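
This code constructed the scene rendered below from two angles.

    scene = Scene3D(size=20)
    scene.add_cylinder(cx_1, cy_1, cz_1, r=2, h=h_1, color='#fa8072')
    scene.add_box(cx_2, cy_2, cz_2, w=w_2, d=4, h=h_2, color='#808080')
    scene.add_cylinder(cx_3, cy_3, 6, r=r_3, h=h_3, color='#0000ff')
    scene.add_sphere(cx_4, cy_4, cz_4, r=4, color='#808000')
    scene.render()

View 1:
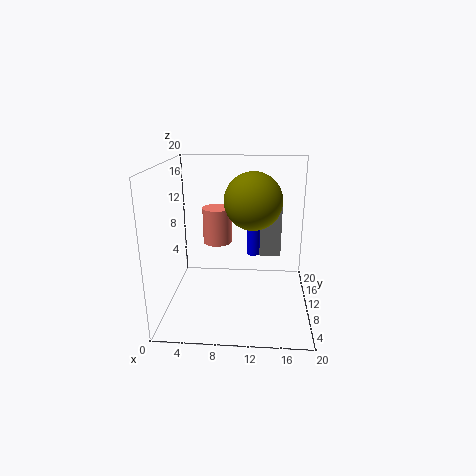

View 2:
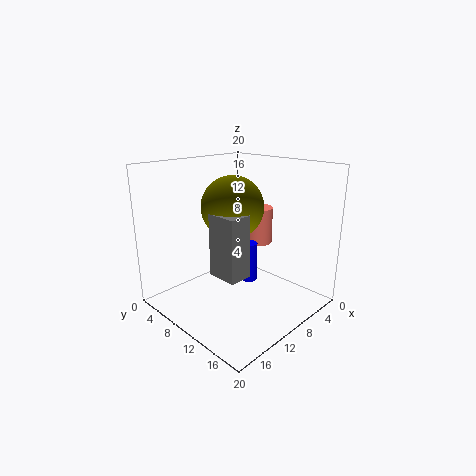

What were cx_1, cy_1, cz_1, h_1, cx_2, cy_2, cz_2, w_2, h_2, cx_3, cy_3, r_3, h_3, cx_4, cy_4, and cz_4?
cx_1 = 7; cy_1 = 11; cz_1 = 9; h_1 = 5; cx_2 = 13; cy_2 = 11; cz_2 = 7; w_2 = 3; h_2 = 8; cx_3 = 12; cy_3 = 14; r_3 = 1; h_3 = 5; cx_4 = 12; cy_4 = 11; cz_4 = 15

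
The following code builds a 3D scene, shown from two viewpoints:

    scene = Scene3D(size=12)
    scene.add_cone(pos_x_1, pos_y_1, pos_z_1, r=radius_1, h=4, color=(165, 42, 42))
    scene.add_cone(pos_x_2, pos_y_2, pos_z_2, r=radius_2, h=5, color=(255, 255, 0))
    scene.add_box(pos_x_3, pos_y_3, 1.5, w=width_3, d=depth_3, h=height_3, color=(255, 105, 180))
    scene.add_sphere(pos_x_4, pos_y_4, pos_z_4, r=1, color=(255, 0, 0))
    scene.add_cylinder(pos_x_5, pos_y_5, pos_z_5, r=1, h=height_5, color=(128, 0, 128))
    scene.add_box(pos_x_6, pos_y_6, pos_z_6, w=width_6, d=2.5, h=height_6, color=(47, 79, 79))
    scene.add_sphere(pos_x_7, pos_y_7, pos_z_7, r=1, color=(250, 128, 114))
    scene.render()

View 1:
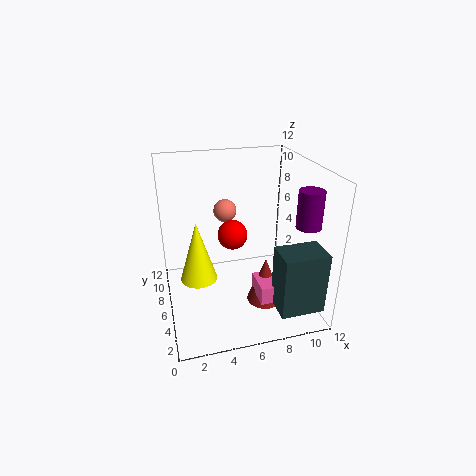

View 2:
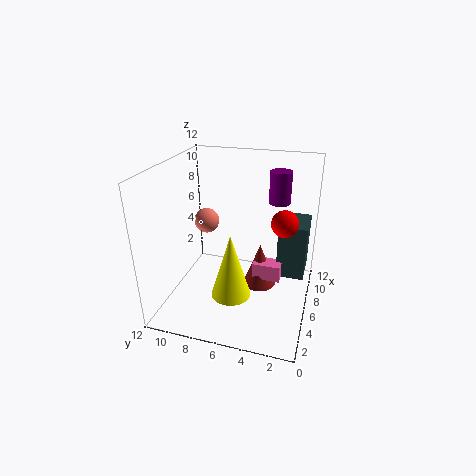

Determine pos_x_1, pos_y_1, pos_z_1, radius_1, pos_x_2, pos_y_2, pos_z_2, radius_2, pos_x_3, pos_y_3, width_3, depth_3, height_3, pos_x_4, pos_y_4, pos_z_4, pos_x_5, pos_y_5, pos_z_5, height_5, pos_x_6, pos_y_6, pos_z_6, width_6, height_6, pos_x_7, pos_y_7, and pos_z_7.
pos_x_1 = 8
pos_y_1 = 4.5
pos_z_1 = 0.5
radius_1 = 1.5
pos_x_2 = 2.5
pos_y_2 = 5.5
pos_z_2 = 3
radius_2 = 1.5
pos_x_3 = 7
pos_y_3 = 2.5
width_3 = 1.5
depth_3 = 2.5
height_3 = 1.5
pos_x_4 = 4.5
pos_y_4 = 2
pos_z_4 = 8.5
pos_x_5 = 11
pos_y_5 = 3.5
pos_z_5 = 7.5
height_5 = 3
pos_x_6 = 8
pos_y_6 = 0.5
pos_z_6 = 1.5
width_6 = 3.5
height_6 = 5
pos_x_7 = 5.5
pos_y_7 = 8.5
pos_z_7 = 7.5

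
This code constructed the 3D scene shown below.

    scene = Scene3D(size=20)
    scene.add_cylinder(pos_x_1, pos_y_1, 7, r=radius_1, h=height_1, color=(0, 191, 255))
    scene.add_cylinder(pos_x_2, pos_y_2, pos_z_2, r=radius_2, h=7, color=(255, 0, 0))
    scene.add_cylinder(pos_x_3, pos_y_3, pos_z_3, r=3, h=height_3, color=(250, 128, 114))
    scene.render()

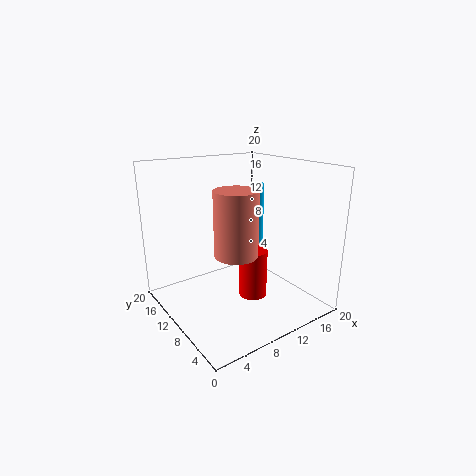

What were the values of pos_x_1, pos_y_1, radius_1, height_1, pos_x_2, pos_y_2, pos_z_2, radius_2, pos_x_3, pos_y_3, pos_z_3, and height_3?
pos_x_1 = 14, pos_y_1 = 11, radius_1 = 1, height_1 = 10, pos_x_2 = 12, pos_y_2 = 9, pos_z_2 = 1, radius_2 = 2, pos_x_3 = 9, pos_y_3 = 9, pos_z_3 = 8, height_3 = 9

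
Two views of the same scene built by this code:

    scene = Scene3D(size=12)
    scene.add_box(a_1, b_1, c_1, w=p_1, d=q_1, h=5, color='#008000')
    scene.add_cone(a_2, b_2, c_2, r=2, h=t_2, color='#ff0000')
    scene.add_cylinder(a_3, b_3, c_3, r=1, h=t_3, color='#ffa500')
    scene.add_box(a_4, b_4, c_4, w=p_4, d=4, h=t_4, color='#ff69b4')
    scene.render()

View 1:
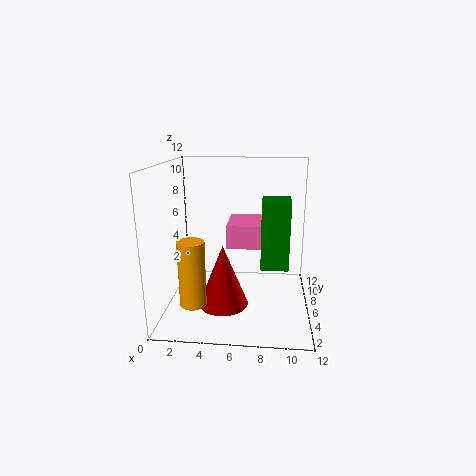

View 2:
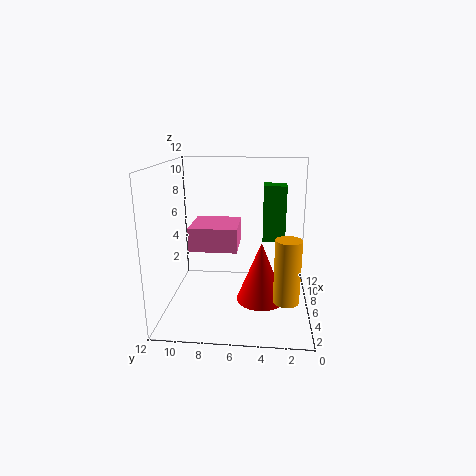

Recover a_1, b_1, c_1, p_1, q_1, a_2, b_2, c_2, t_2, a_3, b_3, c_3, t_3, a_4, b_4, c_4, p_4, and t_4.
a_1 = 8; b_1 = 2; c_1 = 5; p_1 = 2; q_1 = 2; a_2 = 5; b_2 = 4; c_2 = 1; t_2 = 5; a_3 = 3; b_3 = 2; c_3 = 2; t_3 = 5; a_4 = 5; b_4 = 6; c_4 = 5; p_4 = 4; t_4 = 2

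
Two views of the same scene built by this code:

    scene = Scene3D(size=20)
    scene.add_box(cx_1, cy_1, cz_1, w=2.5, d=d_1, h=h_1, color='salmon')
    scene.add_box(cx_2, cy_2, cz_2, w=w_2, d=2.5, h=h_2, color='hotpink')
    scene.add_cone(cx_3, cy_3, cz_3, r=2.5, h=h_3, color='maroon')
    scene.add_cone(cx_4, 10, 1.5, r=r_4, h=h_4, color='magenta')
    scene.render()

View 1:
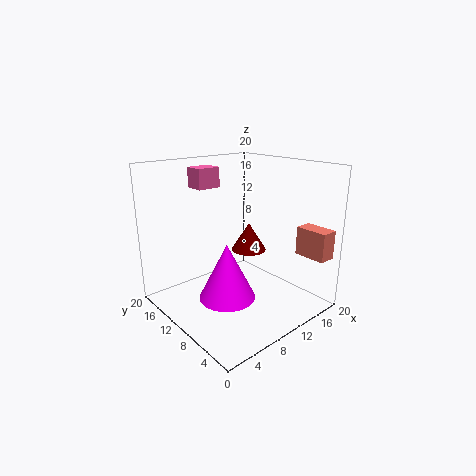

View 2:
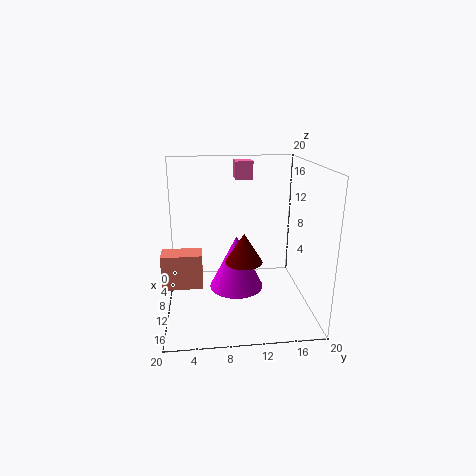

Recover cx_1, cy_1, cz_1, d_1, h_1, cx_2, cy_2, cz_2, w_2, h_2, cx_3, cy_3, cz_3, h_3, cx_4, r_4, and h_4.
cx_1 = 16.5
cy_1 = 0.5
cz_1 = 7.5
d_1 = 4.5
h_1 = 4
cx_2 = 4
cy_2 = 10
cz_2 = 17.5
w_2 = 3
h_2 = 2.5
cx_3 = 12.5
cy_3 = 10.5
cz_3 = 7.5
h_3 = 4
cx_4 = 8
r_4 = 4
h_4 = 8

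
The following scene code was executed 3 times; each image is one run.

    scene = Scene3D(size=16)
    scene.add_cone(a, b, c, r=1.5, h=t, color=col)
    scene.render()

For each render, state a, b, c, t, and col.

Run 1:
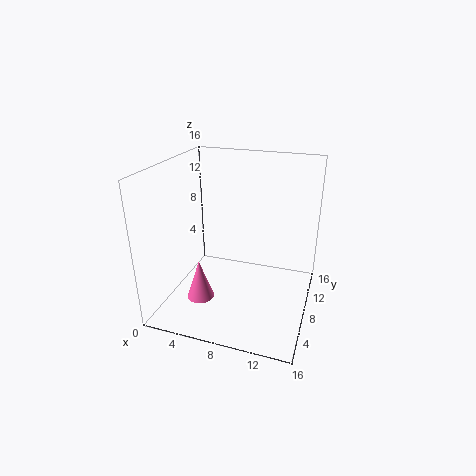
a = 4.5
b = 5
c = 1.5
t = 4.5
col = 'hotpink'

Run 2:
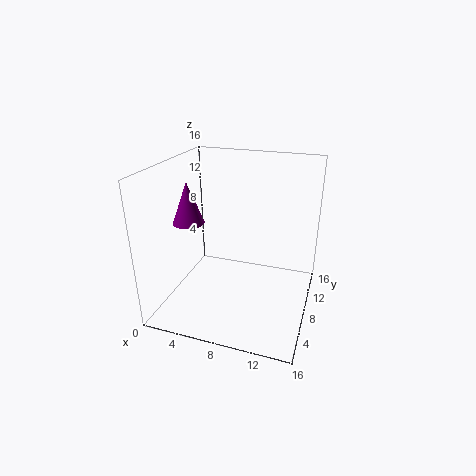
a = 4.75
b = 3
c = 11.5
t = 4
col = 'purple'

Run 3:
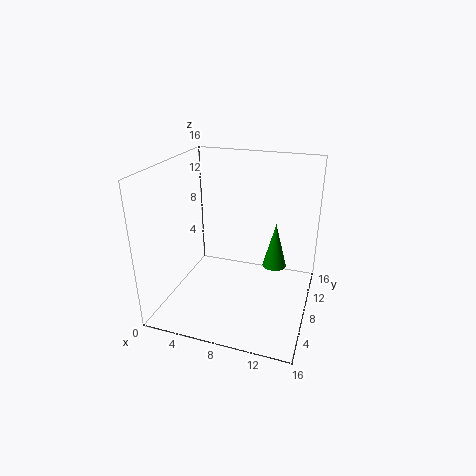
a = 11.25
b = 13
c = 2.25
t = 5.75
col = 'green'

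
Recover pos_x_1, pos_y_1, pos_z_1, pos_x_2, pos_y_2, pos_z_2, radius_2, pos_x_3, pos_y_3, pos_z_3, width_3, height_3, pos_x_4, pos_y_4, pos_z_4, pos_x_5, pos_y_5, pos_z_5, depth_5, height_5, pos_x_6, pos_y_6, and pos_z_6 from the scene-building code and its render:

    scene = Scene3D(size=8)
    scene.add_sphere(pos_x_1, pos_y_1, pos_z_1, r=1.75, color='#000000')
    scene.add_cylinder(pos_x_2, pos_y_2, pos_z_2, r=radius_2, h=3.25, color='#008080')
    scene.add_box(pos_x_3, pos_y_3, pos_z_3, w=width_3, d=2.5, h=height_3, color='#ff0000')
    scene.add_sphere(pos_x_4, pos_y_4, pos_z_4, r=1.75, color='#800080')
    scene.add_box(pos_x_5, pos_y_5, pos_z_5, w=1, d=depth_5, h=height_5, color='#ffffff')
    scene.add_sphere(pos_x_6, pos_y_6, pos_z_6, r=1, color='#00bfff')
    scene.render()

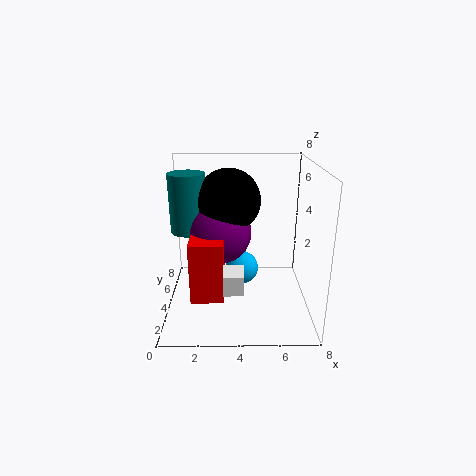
pos_x_1 = 3.5, pos_y_1 = 4.5, pos_z_1 = 6, pos_x_2 = 1.25, pos_y_2 = 4.5, pos_z_2 = 4.25, radius_2 = 1, pos_x_3 = 1.5, pos_y_3 = 1.75, pos_z_3 = 1.25, width_3 = 1.75, height_3 = 3.25, pos_x_4 = 3, pos_y_4 = 4.25, pos_z_4 = 4.25, pos_x_5 = 3.25, pos_y_5 = 0.5, pos_z_5 = 2.5, depth_5 = 1.25, height_5 = 1, pos_x_6 = 4.25, pos_y_6 = 5.25, pos_z_6 = 1.5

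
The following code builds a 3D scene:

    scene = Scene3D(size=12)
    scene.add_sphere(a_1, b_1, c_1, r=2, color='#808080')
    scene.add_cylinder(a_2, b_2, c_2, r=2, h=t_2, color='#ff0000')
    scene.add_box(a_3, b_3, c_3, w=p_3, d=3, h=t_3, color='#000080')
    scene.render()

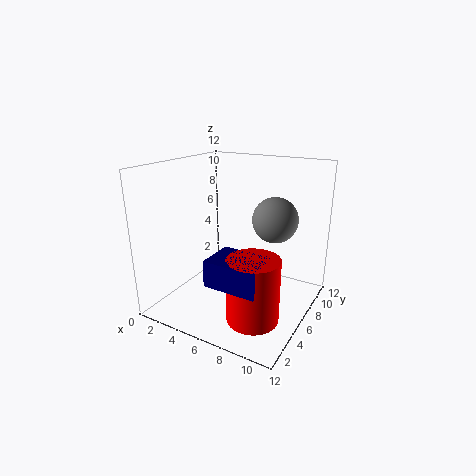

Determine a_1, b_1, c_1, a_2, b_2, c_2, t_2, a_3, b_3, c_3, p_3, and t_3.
a_1 = 8; b_1 = 9; c_1 = 7; a_2 = 9; b_2 = 3; c_2 = 1; t_2 = 5; a_3 = 6; b_3 = 1; c_3 = 4; p_3 = 4; t_3 = 2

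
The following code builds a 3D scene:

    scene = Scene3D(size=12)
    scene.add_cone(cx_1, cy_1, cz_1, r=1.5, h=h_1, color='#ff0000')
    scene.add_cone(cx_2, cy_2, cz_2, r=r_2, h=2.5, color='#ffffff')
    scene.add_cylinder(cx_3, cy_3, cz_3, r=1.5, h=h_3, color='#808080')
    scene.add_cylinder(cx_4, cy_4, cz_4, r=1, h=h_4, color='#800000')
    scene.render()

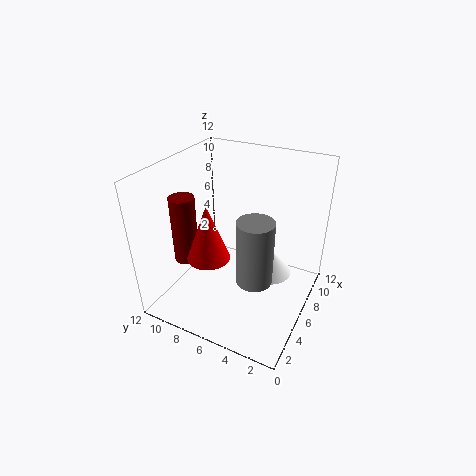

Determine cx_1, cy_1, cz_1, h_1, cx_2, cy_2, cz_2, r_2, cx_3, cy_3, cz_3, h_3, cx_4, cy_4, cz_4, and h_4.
cx_1 = 1.5; cy_1 = 6; cz_1 = 7; h_1 = 4; cx_2 = 8.5; cy_2 = 4; cz_2 = 1.5; r_2 = 2; cx_3 = 5; cy_3 = 4; cz_3 = 3; h_3 = 5.5; cx_4 = 3.5; cy_4 = 9.5; cz_4 = 4.5; h_4 = 5.5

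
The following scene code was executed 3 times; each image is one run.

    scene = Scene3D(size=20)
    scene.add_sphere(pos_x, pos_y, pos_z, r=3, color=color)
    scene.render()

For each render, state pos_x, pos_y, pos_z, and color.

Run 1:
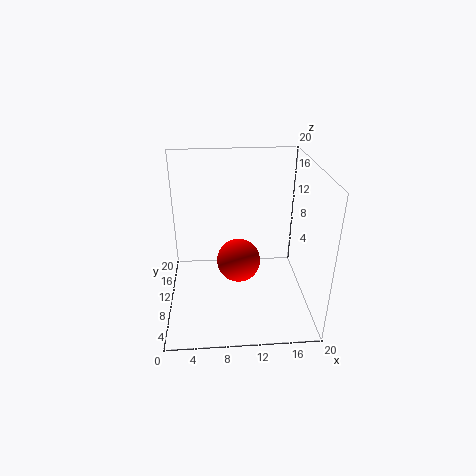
pos_x = 10
pos_y = 9
pos_z = 7
color = 'red'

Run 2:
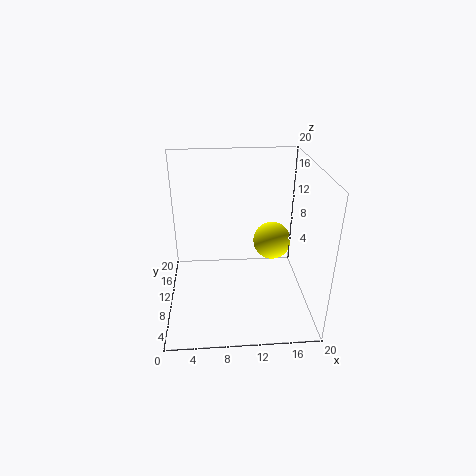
pos_x = 16
pos_y = 16
pos_z = 6
color = 'yellow'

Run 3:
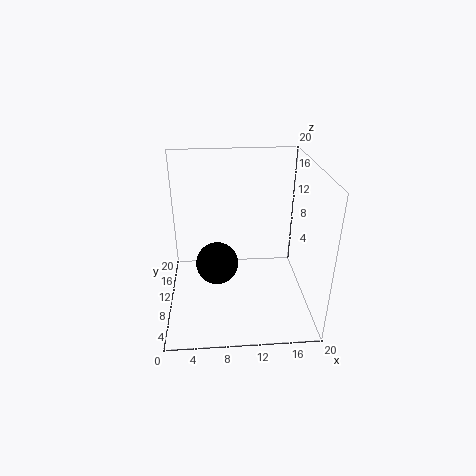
pos_x = 7
pos_y = 10
pos_z = 6
color = 'black'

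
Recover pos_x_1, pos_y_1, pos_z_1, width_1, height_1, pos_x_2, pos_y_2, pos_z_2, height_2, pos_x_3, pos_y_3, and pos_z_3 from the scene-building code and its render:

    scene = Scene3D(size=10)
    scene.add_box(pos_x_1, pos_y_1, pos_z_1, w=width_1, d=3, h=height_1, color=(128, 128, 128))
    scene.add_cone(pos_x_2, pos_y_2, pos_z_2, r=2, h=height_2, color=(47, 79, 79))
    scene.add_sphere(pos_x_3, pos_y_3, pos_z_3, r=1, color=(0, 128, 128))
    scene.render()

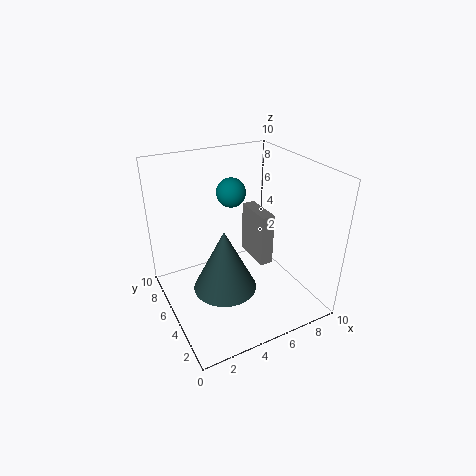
pos_x_1 = 7
pos_y_1 = 5
pos_z_1 = 2
width_1 = 1
height_1 = 4
pos_x_2 = 3
pos_y_2 = 3
pos_z_2 = 3
height_2 = 4
pos_x_3 = 5
pos_y_3 = 6
pos_z_3 = 8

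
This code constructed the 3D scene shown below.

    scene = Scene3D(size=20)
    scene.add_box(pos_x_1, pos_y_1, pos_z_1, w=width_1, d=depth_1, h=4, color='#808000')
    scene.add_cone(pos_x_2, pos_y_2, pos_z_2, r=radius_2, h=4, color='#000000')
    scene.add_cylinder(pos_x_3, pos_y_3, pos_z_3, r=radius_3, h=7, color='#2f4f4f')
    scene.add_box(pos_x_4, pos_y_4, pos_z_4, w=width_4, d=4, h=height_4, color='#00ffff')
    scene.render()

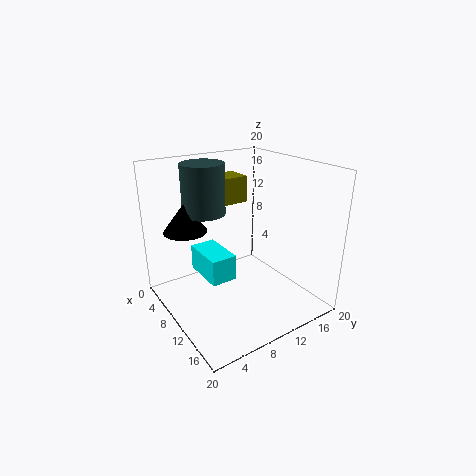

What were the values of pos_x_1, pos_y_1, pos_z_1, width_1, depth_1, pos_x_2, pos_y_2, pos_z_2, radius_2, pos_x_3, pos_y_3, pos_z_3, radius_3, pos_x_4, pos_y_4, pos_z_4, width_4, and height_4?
pos_x_1 = 1, pos_y_1 = 10, pos_z_1 = 13, width_1 = 4, depth_1 = 5, pos_x_2 = 6, pos_y_2 = 4, pos_z_2 = 11, radius_2 = 3, pos_x_3 = 6, pos_y_3 = 7, pos_z_3 = 13, radius_3 = 3, pos_x_4 = 1, pos_y_4 = 7, pos_z_4 = 2, width_4 = 7, height_4 = 4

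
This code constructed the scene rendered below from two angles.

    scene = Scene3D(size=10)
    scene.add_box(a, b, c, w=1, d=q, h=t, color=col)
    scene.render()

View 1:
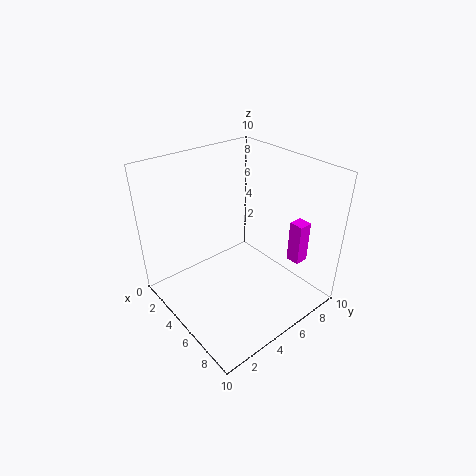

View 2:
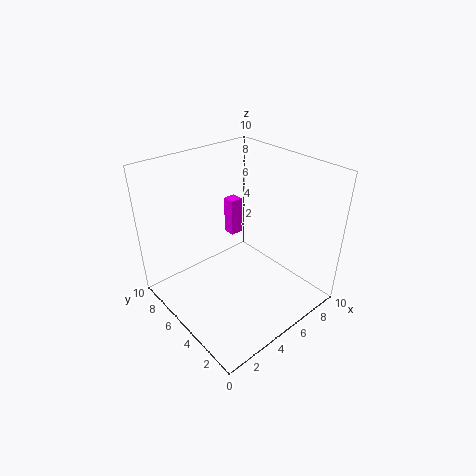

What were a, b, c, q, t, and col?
a = 7
b = 8
c = 3
q = 1
t = 3
col = 'magenta'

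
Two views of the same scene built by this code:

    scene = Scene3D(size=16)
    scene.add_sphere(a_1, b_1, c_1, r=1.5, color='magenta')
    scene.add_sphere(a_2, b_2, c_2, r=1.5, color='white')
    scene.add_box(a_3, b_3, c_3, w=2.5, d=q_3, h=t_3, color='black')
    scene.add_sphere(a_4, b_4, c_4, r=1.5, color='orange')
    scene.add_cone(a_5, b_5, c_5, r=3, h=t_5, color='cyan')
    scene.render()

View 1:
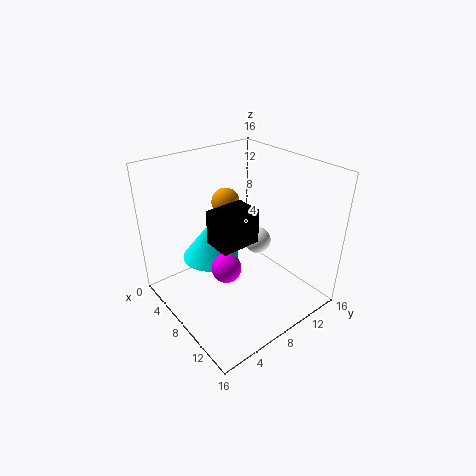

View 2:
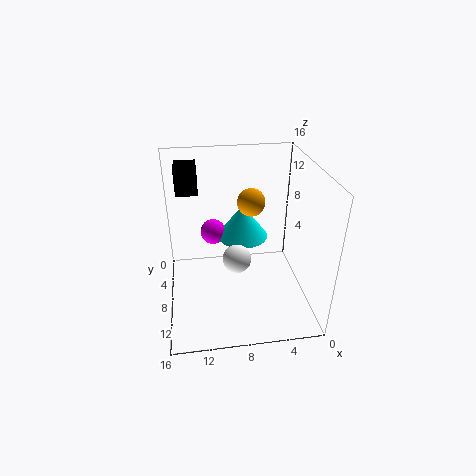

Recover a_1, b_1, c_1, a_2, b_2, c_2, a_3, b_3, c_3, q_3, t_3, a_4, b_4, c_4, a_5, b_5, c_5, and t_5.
a_1 = 10.5, b_1 = 4.5, c_1 = 7, a_2 = 8.5, b_2 = 10.5, c_2 = 7, a_3 = 12, b_3 = 1.5, c_3 = 12, q_3 = 3.5, t_3 = 3, a_4 = 6.5, b_4 = 7.5, c_4 = 12, a_5 = 7, b_5 = 5, c_5 = 6.5, t_5 = 4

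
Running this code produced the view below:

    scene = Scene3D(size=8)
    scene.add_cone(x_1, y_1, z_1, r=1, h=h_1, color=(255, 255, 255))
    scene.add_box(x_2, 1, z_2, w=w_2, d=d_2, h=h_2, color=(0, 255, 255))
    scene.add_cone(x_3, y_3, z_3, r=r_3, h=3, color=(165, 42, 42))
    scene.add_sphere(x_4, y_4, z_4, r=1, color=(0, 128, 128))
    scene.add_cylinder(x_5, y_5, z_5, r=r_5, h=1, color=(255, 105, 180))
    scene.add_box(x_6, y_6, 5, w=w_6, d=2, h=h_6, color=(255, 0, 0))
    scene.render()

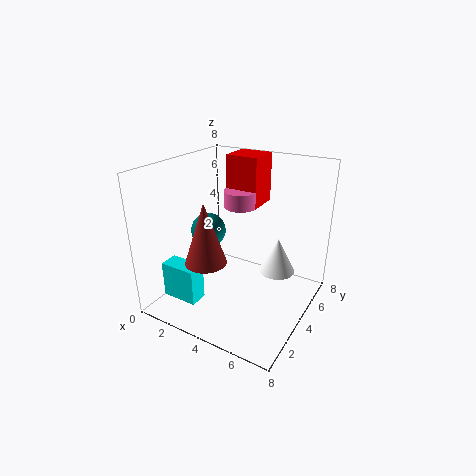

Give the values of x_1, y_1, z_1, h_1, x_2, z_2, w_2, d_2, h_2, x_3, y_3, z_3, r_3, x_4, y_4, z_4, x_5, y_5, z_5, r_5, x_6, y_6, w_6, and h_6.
x_1 = 6
y_1 = 5
z_1 = 2
h_1 = 2
x_2 = 1
z_2 = 1
w_2 = 2
d_2 = 1
h_2 = 2
x_3 = 4
y_3 = 1
z_3 = 4
r_3 = 1
x_4 = 2
y_4 = 4
z_4 = 4
x_5 = 3
y_5 = 6
z_5 = 5
r_5 = 1
x_6 = 2
y_6 = 6
w_6 = 2
h_6 = 3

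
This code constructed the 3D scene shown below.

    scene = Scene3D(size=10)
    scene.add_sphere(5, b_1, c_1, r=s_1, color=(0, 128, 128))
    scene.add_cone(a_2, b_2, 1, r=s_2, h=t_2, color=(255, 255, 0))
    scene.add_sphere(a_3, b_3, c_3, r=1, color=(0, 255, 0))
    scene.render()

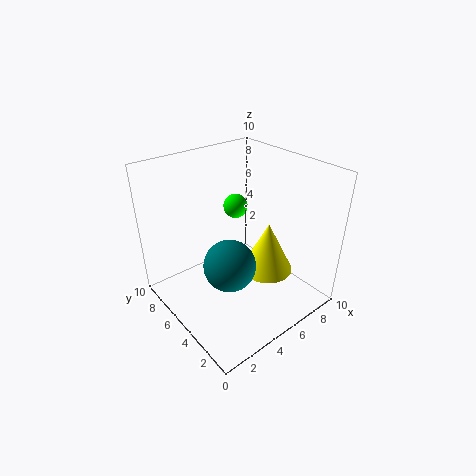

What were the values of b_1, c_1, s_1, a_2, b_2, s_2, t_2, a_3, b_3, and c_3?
b_1 = 6; c_1 = 2; s_1 = 2; a_2 = 8; b_2 = 5; s_2 = 2; t_2 = 4; a_3 = 8; b_3 = 9; c_3 = 5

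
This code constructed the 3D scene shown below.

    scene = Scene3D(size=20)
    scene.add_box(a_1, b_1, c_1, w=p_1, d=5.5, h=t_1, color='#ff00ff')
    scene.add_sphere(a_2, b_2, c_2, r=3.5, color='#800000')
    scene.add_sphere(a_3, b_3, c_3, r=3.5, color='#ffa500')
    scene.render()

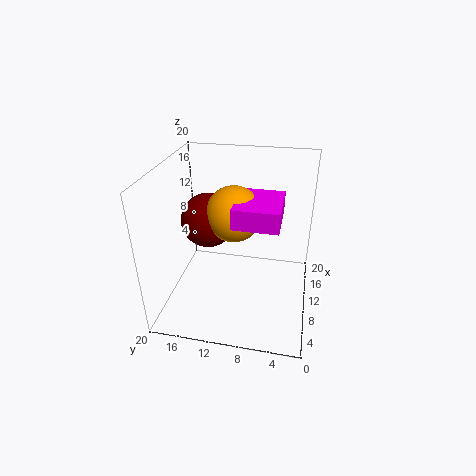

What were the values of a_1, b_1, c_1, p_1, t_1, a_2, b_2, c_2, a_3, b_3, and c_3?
a_1 = 3.5; b_1 = 4; c_1 = 15; p_1 = 6.5; t_1 = 2.5; a_2 = 8; b_2 = 13.5; c_2 = 13.5; a_3 = 7.5; b_3 = 10; c_3 = 15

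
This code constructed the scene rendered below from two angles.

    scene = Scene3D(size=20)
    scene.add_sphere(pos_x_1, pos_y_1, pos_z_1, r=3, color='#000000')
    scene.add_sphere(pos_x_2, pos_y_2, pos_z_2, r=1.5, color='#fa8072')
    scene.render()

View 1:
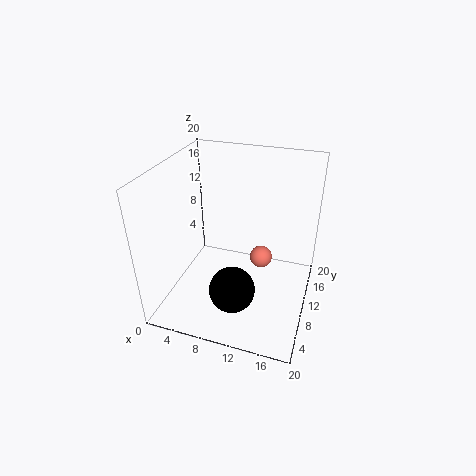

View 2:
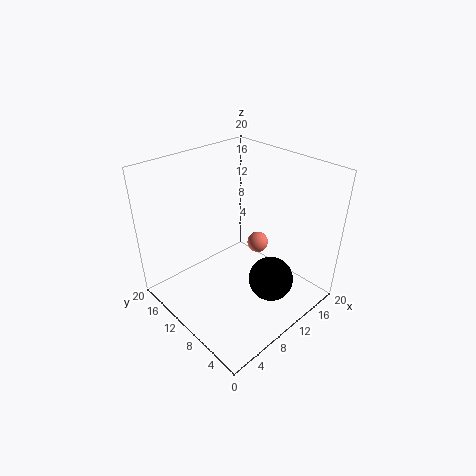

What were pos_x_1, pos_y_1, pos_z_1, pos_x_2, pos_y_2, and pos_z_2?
pos_x_1 = 11
pos_y_1 = 4.5
pos_z_1 = 5.5
pos_x_2 = 13.5
pos_y_2 = 9.5
pos_z_2 = 8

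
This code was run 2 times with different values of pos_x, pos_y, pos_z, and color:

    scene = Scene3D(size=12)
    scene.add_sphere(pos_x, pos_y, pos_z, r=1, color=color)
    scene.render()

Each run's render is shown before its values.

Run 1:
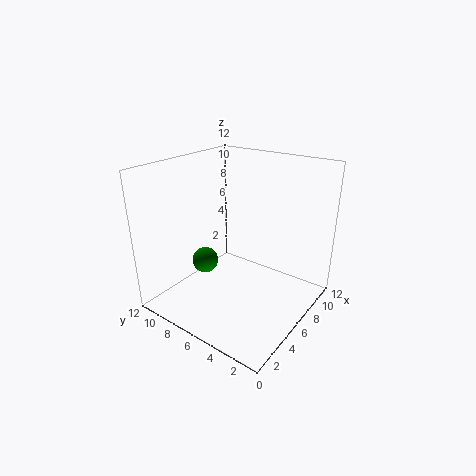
pos_x = 3, pos_y = 7, pos_z = 5, color = 'green'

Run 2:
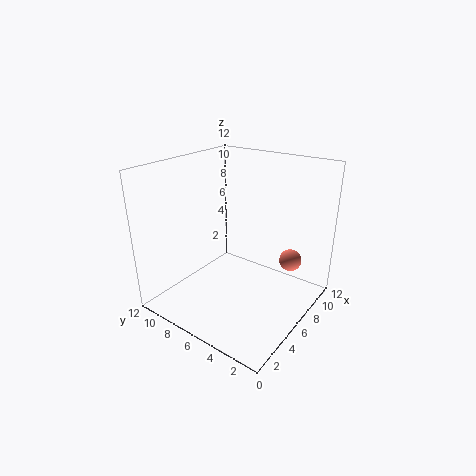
pos_x = 10, pos_y = 3, pos_z = 3, color = 'salmon'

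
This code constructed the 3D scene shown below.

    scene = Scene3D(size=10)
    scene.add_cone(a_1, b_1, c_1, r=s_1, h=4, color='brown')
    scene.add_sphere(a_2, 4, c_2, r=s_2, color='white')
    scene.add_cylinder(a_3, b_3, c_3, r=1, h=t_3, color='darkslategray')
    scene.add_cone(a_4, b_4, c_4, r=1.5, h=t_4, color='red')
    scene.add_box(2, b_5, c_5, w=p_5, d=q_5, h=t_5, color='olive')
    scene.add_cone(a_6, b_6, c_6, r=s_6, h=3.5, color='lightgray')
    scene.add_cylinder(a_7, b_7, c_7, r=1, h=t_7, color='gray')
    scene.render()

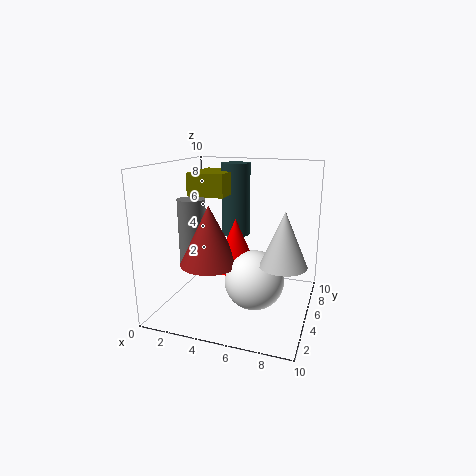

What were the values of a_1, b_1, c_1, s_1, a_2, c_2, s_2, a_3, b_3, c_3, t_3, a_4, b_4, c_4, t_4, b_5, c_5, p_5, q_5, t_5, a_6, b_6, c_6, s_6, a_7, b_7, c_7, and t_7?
a_1 = 3.5; b_1 = 3.5; c_1 = 3.5; s_1 = 2; a_2 = 6.5; c_2 = 2.5; s_2 = 2; a_3 = 4.5; b_3 = 6; c_3 = 5; t_3 = 5; a_4 = 5; b_4 = 4.5; c_4 = 3; t_4 = 3.5; b_5 = 3.5; c_5 = 8; p_5 = 2.5; q_5 = 3.5; t_5 = 1.5; a_6 = 8.5; b_6 = 3.5; c_6 = 4; s_6 = 1.5; a_7 = 1.5; b_7 = 5; c_7 = 2.5; t_7 = 5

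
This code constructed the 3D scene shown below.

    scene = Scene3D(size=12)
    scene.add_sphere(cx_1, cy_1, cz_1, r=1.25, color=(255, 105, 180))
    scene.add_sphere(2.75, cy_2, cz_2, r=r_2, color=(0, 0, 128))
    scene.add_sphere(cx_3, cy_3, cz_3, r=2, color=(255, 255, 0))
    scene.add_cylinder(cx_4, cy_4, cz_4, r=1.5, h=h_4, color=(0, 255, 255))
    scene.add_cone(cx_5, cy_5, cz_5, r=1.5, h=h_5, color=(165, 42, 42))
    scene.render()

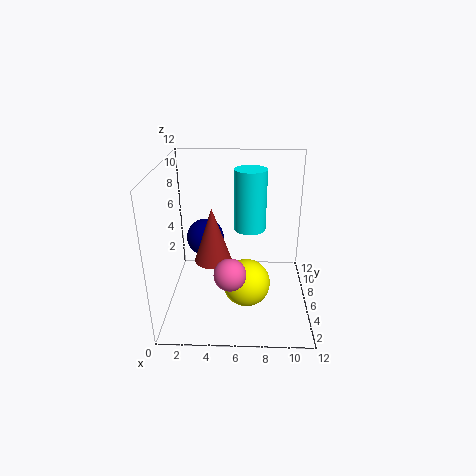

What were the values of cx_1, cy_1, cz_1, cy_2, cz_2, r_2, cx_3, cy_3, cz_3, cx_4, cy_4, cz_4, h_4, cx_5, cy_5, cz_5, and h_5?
cx_1 = 5.5; cy_1 = 2.75; cz_1 = 4.5; cy_2 = 9.5; cz_2 = 4.25; r_2 = 1.75; cx_3 = 6.75; cy_3 = 5; cz_3 = 2.25; cx_4 = 7; cy_4 = 10; cz_4 = 5; h_4 = 5.75; cx_5 = 4; cy_5 = 5; cz_5 = 4.5; h_5 = 4.5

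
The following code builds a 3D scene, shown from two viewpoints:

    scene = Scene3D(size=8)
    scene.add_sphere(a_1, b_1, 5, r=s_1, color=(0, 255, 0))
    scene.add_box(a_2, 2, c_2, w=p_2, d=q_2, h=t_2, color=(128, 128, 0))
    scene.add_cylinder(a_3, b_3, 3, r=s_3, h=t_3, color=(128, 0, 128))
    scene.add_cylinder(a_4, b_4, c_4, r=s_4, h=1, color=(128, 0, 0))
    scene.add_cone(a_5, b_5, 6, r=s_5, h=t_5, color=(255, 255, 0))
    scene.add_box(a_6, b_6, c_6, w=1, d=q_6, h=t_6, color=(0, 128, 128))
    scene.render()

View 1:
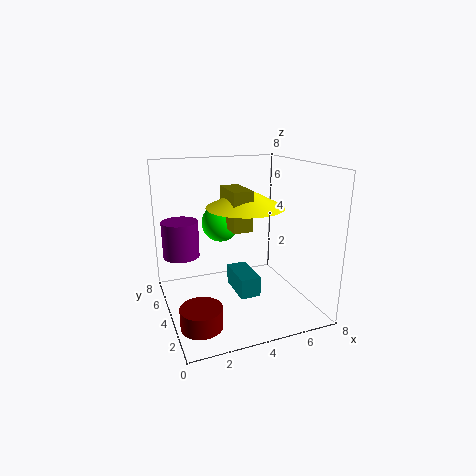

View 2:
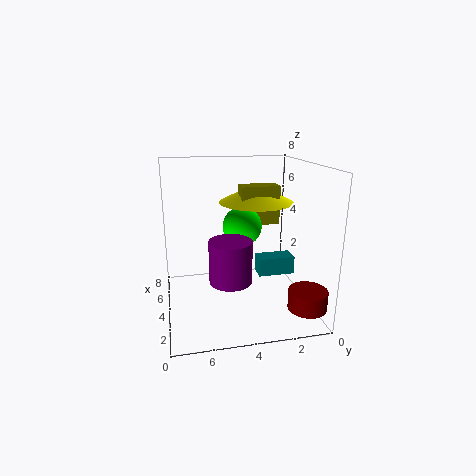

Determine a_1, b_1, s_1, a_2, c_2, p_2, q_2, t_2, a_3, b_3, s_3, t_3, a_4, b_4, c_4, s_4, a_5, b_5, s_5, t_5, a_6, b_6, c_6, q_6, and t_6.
a_1 = 3
b_1 = 4
s_1 = 1
a_2 = 3
c_2 = 5
p_2 = 1
q_2 = 2
t_2 = 2
a_3 = 1
b_3 = 5
s_3 = 1
t_3 = 2
a_4 = 1
b_4 = 1
c_4 = 1
s_4 = 1
a_5 = 4
b_5 = 3
s_5 = 2
t_5 = 1
a_6 = 3
b_6 = 1
c_6 = 2
q_6 = 2
t_6 = 1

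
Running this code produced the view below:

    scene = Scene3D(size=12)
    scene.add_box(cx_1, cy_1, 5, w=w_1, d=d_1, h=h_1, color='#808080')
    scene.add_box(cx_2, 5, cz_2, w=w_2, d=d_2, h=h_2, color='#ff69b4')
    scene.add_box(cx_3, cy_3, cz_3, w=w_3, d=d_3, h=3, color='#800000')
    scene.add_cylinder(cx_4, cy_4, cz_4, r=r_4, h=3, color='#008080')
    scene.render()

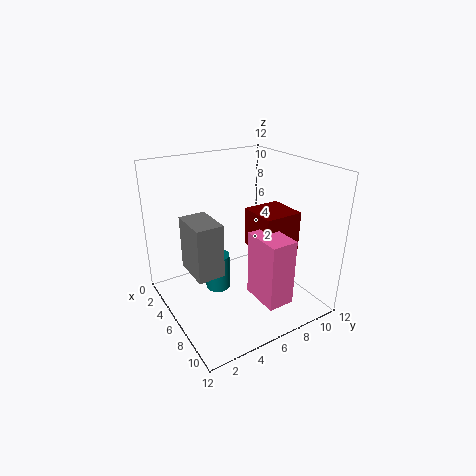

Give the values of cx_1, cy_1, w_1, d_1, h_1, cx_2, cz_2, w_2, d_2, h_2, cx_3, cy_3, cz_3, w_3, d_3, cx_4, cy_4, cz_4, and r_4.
cx_1 = 6, cy_1 = 1, w_1 = 3, d_1 = 2, h_1 = 4, cx_2 = 9, cz_2 = 3, w_2 = 3, d_2 = 2, h_2 = 5, cx_3 = 7, cy_3 = 6, cz_3 = 6, w_3 = 3, d_3 = 3, cx_4 = 6, cy_4 = 4, cz_4 = 2, r_4 = 1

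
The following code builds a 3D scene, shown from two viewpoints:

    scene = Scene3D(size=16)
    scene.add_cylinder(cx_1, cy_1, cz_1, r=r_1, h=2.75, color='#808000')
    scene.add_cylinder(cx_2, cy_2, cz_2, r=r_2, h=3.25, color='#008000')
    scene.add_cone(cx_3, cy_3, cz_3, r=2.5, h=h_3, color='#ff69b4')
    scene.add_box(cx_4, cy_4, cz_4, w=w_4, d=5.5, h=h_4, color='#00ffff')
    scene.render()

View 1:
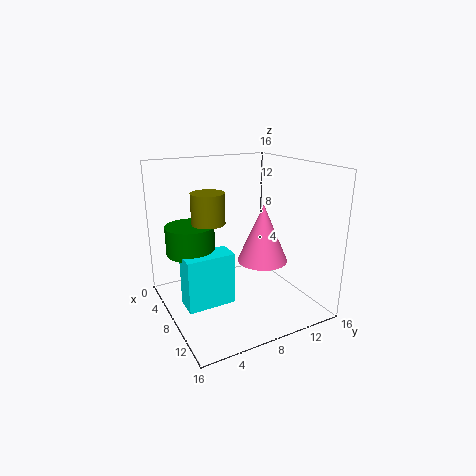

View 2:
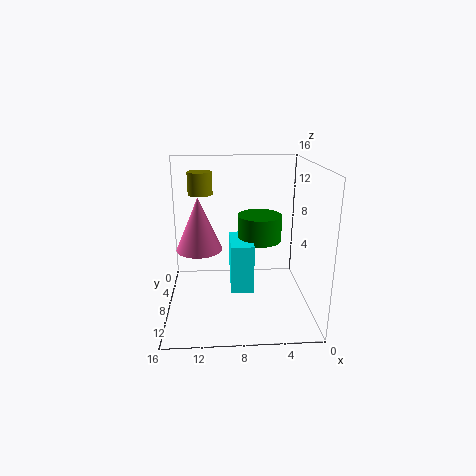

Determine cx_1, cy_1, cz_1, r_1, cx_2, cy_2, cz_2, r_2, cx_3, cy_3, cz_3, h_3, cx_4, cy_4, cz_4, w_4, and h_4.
cx_1 = 12.25; cy_1 = 2.75; cz_1 = 11.75; r_1 = 1.5; cx_2 = 5; cy_2 = 3.5; cz_2 = 6; r_2 = 2.75; cx_3 = 12.25; cy_3 = 8.5; cz_3 = 7; h_3 = 5.75; cx_4 = 6; cy_4 = 1.75; cz_4 = 0.5; w_4 = 2.75; h_4 = 6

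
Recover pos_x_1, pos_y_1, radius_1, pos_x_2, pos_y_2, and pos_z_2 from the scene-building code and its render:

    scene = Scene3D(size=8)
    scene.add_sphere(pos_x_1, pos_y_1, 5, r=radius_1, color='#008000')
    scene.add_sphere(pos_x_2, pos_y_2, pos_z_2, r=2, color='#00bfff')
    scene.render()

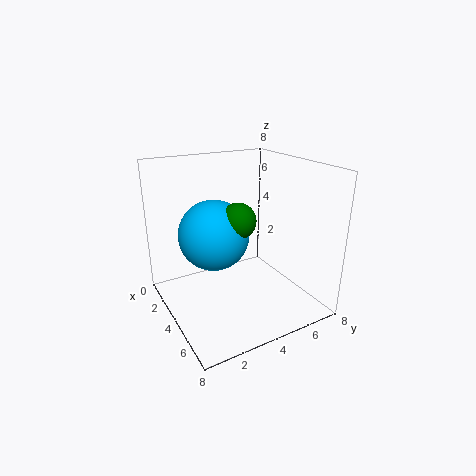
pos_x_1 = 4
pos_y_1 = 4
radius_1 = 1
pos_x_2 = 3
pos_y_2 = 3
pos_z_2 = 4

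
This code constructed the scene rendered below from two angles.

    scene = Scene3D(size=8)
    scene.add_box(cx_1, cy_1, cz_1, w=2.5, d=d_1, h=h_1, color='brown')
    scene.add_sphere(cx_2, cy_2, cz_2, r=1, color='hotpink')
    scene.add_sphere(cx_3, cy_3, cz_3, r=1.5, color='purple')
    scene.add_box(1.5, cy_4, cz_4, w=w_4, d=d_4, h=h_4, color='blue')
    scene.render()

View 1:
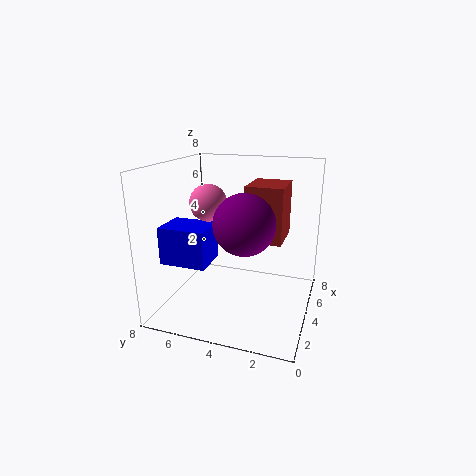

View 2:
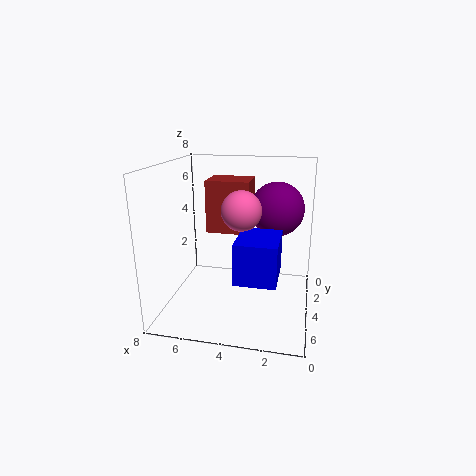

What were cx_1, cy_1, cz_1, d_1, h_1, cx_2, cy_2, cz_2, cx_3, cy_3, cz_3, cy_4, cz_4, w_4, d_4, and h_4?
cx_1 = 3.5, cy_1 = 1.5, cz_1 = 4, d_1 = 2, h_1 = 3, cx_2 = 3.5, cy_2 = 5.5, cz_2 = 6, cx_3 = 2, cy_3 = 3, cz_3 = 5.5, cy_4 = 5, cz_4 = 3, w_4 = 2, d_4 = 2.5, h_4 = 2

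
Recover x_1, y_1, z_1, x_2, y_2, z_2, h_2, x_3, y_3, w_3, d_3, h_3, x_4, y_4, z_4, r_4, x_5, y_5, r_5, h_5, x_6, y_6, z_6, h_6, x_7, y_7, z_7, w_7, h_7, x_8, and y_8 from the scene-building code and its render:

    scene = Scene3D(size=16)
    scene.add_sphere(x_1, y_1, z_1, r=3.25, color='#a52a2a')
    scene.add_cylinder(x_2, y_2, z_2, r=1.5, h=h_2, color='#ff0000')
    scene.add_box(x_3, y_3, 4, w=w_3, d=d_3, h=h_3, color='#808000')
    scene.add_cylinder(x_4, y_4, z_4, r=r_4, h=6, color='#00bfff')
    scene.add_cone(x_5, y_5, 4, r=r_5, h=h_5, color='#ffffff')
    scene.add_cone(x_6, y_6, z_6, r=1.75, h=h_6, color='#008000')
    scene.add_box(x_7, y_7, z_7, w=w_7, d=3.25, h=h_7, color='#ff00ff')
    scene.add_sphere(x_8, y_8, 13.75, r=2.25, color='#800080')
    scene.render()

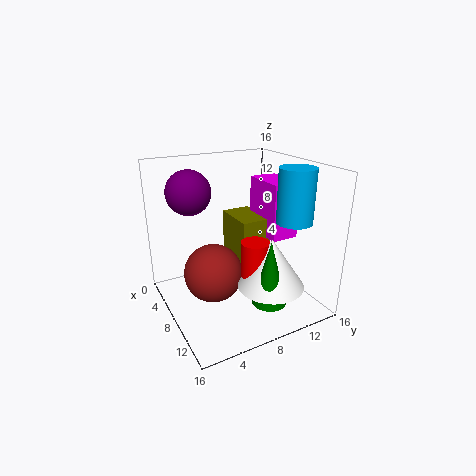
x_1 = 7.75, y_1 = 5, z_1 = 4.25, x_2 = 11.25, y_2 = 8.25, z_2 = 5, h_2 = 3.75, x_3 = 2.75, y_3 = 8.75, w_3 = 5.25, d_3 = 3.5, h_3 = 5.5, x_4 = 10.75, y_4 = 13.5, z_4 = 9.75, r_4 = 2, x_5 = 12.5, y_5 = 9.5, r_5 = 3.5, h_5 = 5.25, x_6 = 13.75, y_6 = 8.5, z_6 = 3, h_6 = 6.75, x_7 = 4.25, y_7 = 11.75, z_7 = 7.25, w_7 = 5.25, h_7 = 6.5, x_8 = 7.5, y_8 = 2.75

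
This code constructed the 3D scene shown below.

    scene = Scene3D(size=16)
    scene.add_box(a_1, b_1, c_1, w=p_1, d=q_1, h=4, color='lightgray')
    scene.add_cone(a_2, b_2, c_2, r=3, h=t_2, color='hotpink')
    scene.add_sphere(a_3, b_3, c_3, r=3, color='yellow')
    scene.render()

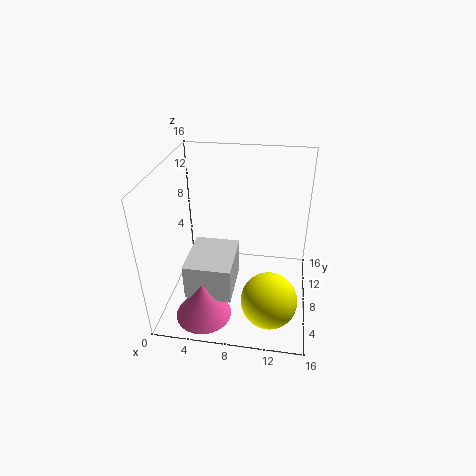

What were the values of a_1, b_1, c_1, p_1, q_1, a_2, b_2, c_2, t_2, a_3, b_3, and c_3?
a_1 = 3
b_1 = 3
c_1 = 3
p_1 = 5
q_1 = 6
a_2 = 5
b_2 = 3
c_2 = 1
t_2 = 4
a_3 = 12
b_3 = 4
c_3 = 3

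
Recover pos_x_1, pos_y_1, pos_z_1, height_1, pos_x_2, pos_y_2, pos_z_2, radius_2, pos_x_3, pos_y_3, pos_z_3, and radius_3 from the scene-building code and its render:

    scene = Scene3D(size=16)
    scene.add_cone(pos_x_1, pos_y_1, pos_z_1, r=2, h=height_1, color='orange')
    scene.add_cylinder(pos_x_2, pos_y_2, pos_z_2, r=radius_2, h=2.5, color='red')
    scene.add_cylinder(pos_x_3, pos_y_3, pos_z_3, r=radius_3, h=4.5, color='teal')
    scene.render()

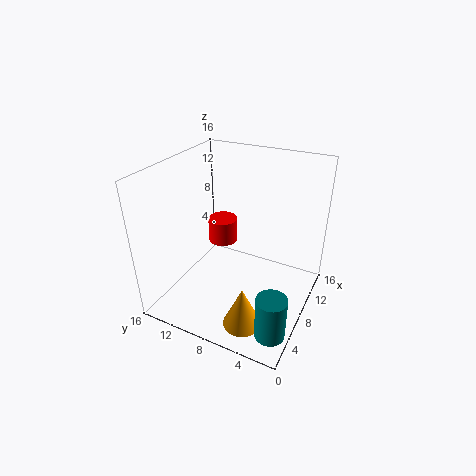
pos_x_1 = 3, pos_y_1 = 5, pos_z_1 = 1, height_1 = 4.5, pos_x_2 = 6.5, pos_y_2 = 9, pos_z_2 = 8.5, radius_2 = 1.5, pos_x_3 = 2, pos_y_3 = 1.5, pos_z_3 = 2, radius_3 = 1.5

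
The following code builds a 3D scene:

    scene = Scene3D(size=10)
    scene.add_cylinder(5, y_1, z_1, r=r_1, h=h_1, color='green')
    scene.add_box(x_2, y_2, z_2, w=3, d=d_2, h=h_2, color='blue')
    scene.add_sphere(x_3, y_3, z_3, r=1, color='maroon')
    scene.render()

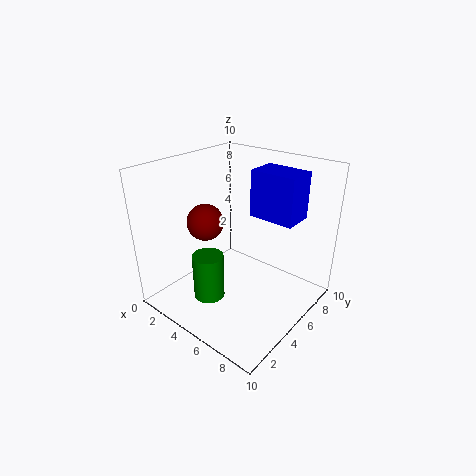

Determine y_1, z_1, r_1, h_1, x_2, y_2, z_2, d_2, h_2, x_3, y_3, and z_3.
y_1 = 2
z_1 = 2
r_1 = 1
h_1 = 3
x_2 = 6
y_2 = 5
z_2 = 7
d_2 = 2
h_2 = 3
x_3 = 6
y_3 = 1
z_3 = 8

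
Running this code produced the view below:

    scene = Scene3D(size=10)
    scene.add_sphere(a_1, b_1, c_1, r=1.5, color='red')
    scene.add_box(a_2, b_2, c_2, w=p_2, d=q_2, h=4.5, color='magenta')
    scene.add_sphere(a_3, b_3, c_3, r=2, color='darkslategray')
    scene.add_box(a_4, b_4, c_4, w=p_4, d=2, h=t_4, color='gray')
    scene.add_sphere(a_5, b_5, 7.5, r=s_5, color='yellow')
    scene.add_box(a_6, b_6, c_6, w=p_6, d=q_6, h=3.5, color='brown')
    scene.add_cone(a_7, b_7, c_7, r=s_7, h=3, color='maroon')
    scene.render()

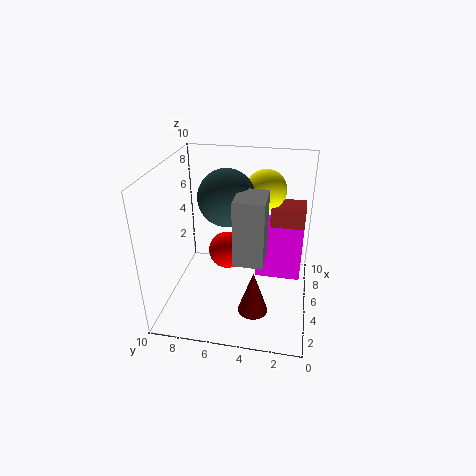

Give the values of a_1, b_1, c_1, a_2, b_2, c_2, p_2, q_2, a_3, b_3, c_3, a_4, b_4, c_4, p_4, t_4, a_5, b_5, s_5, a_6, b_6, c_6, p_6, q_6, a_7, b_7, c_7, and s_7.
a_1 = 8, b_1 = 6.5, c_1 = 2, a_2 = 7, b_2 = 0.5, c_2 = 0.5, p_2 = 2, q_2 = 3.5, a_3 = 6, b_3 = 6, c_3 = 7.5, a_4 = 3, b_4 = 3, c_4 = 4, p_4 = 2.5, t_4 = 4.5, a_5 = 8, b_5 = 3.5, s_5 = 1.5, a_6 = 7, b_6 = 0.5, c_6 = 3, p_6 = 2, q_6 = 2.5, a_7 = 2.5, b_7 = 3.5, c_7 = 1, s_7 = 1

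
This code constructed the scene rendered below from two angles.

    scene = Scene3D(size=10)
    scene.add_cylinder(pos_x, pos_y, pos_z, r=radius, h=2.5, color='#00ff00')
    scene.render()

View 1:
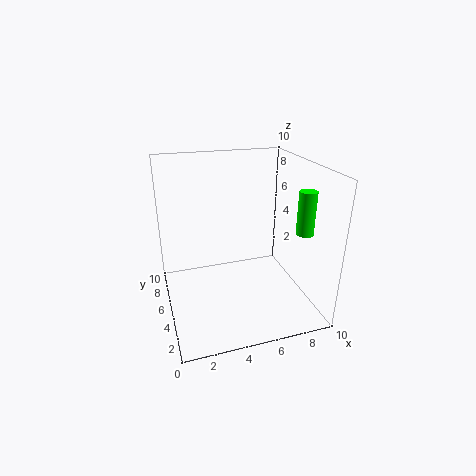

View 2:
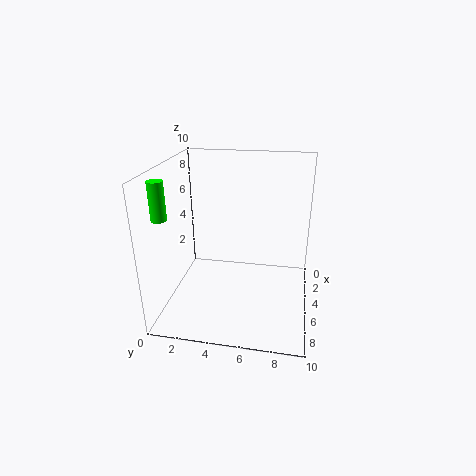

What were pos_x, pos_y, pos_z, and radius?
pos_x = 7.5; pos_y = 0.5; pos_z = 7; radius = 0.5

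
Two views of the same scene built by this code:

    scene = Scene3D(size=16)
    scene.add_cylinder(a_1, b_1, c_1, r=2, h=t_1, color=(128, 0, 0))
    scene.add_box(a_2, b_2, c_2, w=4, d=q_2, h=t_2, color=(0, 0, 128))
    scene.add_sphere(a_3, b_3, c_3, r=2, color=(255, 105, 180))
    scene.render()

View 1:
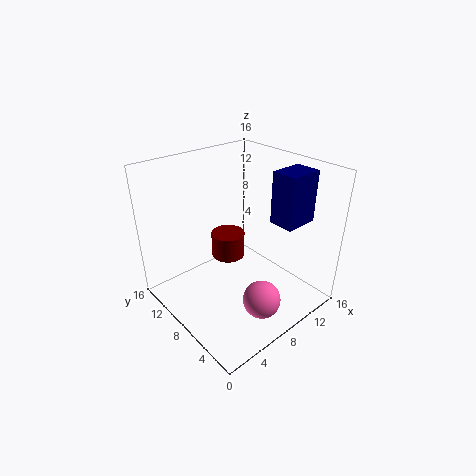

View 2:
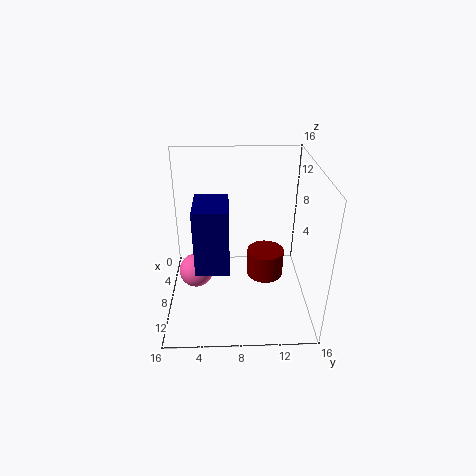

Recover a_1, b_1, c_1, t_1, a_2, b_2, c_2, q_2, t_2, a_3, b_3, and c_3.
a_1 = 9; b_1 = 11; c_1 = 4; t_1 = 3; a_2 = 12; b_2 = 4; c_2 = 9; q_2 = 3; t_2 = 6; a_3 = 7; b_3 = 3; c_3 = 3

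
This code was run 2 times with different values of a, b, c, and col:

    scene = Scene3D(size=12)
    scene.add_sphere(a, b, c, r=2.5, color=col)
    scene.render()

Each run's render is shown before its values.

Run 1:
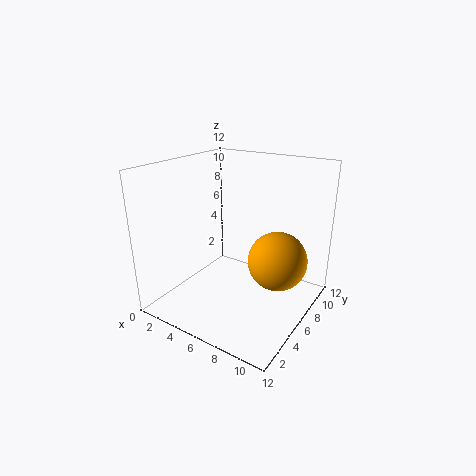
a = 9; b = 7.5; c = 4; col = 'orange'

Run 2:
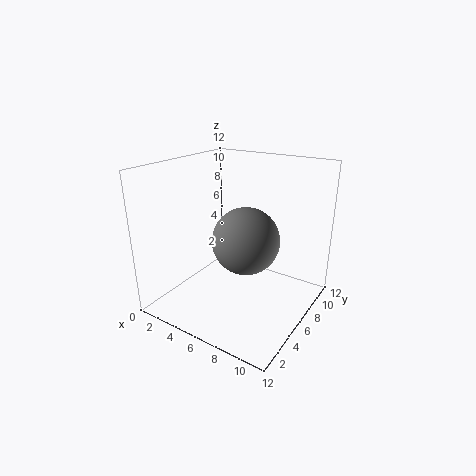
a = 8; b = 4; c = 7; col = 'gray'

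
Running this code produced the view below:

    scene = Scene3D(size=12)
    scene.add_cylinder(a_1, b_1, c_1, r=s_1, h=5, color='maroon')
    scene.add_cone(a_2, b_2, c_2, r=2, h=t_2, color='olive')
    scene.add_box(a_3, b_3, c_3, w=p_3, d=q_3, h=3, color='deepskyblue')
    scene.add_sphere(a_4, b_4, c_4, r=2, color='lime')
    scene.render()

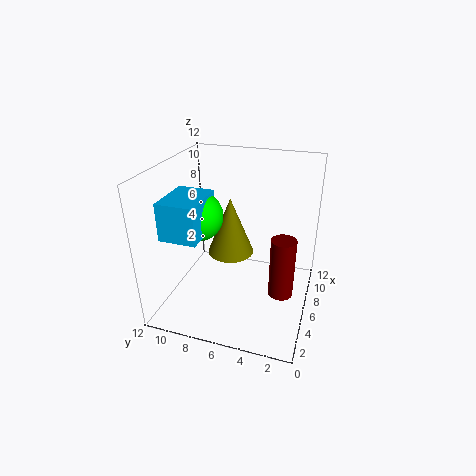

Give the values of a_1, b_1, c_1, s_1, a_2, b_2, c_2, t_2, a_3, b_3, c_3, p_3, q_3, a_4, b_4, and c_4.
a_1 = 5
b_1 = 2
c_1 = 2
s_1 = 1
a_2 = 7
b_2 = 7
c_2 = 4
t_2 = 5
a_3 = 2
b_3 = 8
c_3 = 7
p_3 = 4
q_3 = 3
a_4 = 5
b_4 = 9
c_4 = 8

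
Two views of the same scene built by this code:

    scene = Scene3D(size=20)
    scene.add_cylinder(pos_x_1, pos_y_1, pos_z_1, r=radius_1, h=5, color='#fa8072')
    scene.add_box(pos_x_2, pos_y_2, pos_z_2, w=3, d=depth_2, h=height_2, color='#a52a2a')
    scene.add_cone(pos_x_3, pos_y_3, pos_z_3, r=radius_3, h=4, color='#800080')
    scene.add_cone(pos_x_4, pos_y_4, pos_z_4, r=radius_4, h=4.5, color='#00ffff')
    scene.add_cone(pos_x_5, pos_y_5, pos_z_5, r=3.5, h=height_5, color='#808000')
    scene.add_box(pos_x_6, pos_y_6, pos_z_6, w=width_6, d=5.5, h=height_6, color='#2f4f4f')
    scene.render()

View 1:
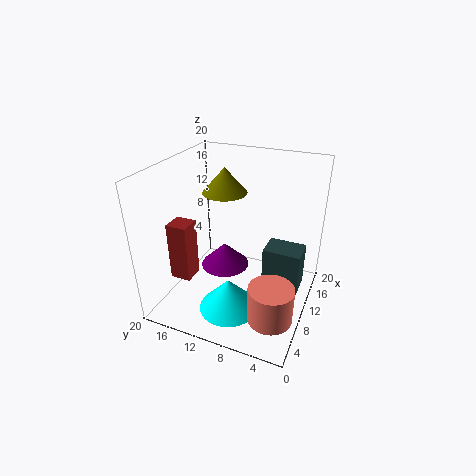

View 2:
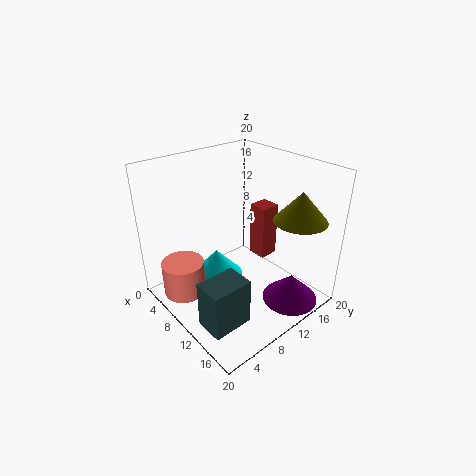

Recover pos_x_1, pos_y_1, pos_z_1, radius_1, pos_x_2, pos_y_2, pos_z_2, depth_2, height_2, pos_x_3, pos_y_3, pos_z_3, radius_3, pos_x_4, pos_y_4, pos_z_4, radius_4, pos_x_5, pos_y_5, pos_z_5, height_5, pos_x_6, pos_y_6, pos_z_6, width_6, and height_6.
pos_x_1 = 5.5, pos_y_1 = 3.5, pos_z_1 = 1.5, radius_1 = 3, pos_x_2 = 6, pos_y_2 = 16, pos_z_2 = 3.5, depth_2 = 3, height_2 = 8.5, pos_x_3 = 16, pos_y_3 = 15, pos_z_3 = 0.5, radius_3 = 4, pos_x_4 = 5.5, pos_y_4 = 9.5, pos_z_4 = 1.5, radius_4 = 4, pos_x_5 = 16.5, pos_y_5 = 15, pos_z_5 = 13.5, height_5 = 4, pos_x_6 = 12, pos_y_6 = 1.5, pos_z_6 = 1, width_6 = 4, height_6 = 6.5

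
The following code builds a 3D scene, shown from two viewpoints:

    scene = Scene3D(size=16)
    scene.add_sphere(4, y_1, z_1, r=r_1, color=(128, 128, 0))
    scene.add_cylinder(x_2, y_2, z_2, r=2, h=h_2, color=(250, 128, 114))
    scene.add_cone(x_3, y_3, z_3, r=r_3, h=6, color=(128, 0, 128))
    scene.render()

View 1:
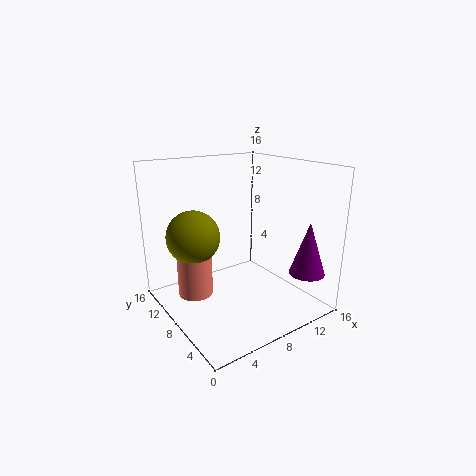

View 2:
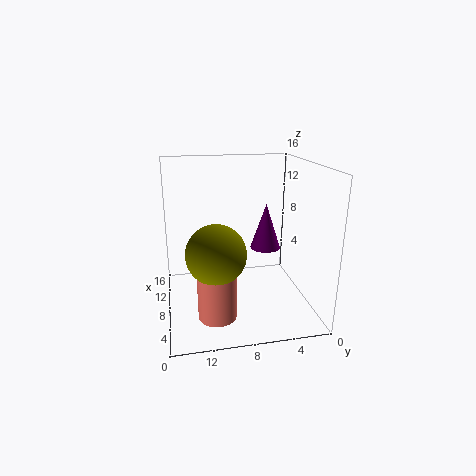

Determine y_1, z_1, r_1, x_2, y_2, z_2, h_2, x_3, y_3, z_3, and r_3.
y_1 = 11
z_1 = 8
r_1 = 3
x_2 = 4
y_2 = 11
z_2 = 1
h_2 = 8
x_3 = 14
y_3 = 3
z_3 = 4
r_3 = 2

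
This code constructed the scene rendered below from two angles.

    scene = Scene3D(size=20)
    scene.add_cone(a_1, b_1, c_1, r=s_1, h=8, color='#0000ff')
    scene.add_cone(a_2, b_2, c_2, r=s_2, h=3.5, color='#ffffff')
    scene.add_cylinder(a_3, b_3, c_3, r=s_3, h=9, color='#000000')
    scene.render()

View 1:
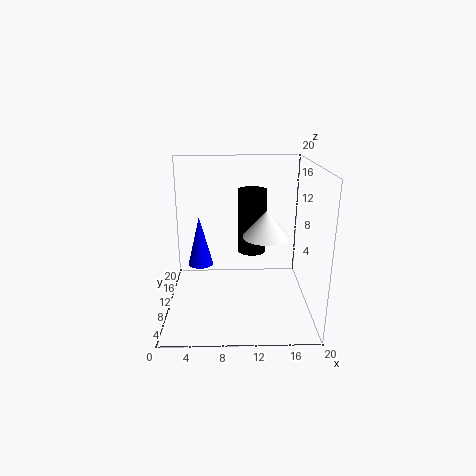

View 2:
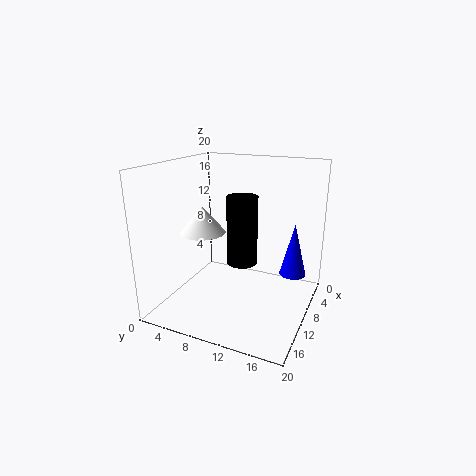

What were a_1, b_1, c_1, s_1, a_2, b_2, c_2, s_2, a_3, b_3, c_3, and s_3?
a_1 = 4; b_1 = 16.5; c_1 = 3; s_1 = 2; a_2 = 13.5; b_2 = 6.5; c_2 = 11.5; s_2 = 3; a_3 = 12; b_3 = 11.5; c_3 = 7.5; s_3 = 2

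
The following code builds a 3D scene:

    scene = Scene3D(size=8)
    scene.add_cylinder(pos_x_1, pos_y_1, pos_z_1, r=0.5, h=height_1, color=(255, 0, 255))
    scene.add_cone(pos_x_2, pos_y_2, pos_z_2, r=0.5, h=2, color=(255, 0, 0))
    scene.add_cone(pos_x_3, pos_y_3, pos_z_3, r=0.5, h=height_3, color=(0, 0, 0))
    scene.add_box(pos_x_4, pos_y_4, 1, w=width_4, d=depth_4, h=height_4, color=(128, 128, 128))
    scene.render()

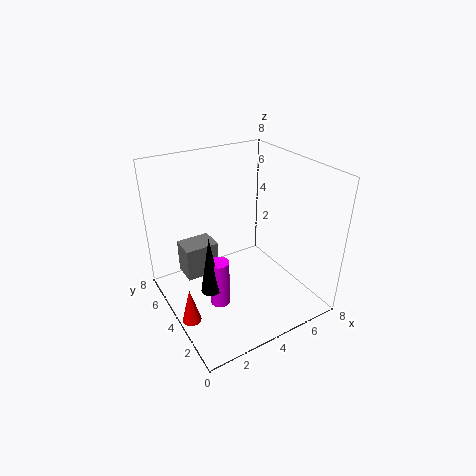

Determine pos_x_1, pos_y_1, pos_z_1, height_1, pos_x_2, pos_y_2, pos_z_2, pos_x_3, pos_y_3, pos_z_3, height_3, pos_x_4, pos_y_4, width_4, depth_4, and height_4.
pos_x_1 = 2, pos_y_1 = 2.5, pos_z_1 = 1.5, height_1 = 2.5, pos_x_2 = 0.5, pos_y_2 = 3, pos_z_2 = 0.5, pos_x_3 = 1.5, pos_y_3 = 2.5, pos_z_3 = 2.5, height_3 = 3, pos_x_4 = 1.5, pos_y_4 = 5.5, width_4 = 2, depth_4 = 1.5, height_4 = 2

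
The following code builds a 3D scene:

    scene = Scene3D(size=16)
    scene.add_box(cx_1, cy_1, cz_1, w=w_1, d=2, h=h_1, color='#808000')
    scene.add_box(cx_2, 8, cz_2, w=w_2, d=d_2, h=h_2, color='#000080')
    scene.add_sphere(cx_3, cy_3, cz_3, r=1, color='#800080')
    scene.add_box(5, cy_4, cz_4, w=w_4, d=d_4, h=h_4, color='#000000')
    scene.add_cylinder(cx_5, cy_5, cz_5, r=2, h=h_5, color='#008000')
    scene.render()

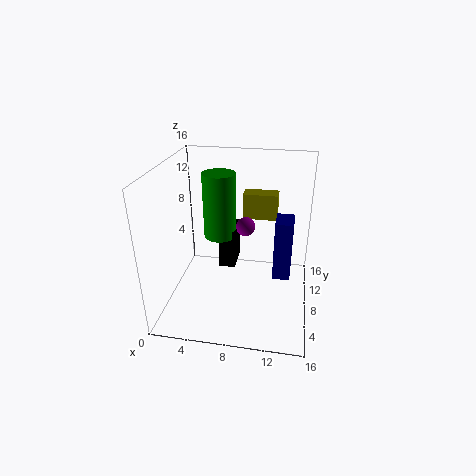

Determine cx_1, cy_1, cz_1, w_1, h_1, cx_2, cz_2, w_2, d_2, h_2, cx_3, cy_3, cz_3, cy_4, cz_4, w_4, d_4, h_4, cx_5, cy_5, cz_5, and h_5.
cx_1 = 8; cy_1 = 11; cz_1 = 9; w_1 = 4; h_1 = 3; cx_2 = 12; cz_2 = 3; w_2 = 2; d_2 = 3; h_2 = 7; cx_3 = 9; cy_3 = 7; cz_3 = 10; cy_4 = 11; cz_4 = 2; w_4 = 2; d_4 = 4; h_4 = 5; cx_5 = 5; cy_5 = 12; cz_5 = 6; h_5 = 8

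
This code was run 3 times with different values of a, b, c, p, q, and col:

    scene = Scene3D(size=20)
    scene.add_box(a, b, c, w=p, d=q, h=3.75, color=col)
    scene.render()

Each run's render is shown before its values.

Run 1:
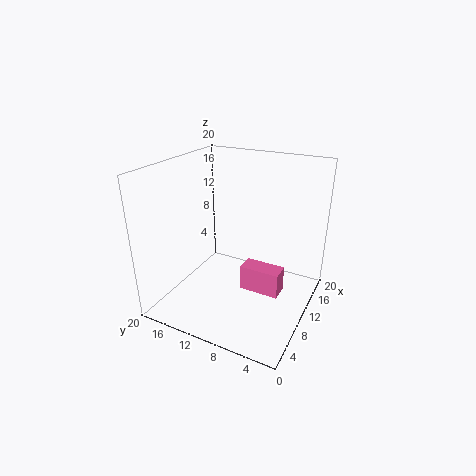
a = 10.25; b = 4; c = 1.5; p = 2.75; q = 5.75; col = 'hotpink'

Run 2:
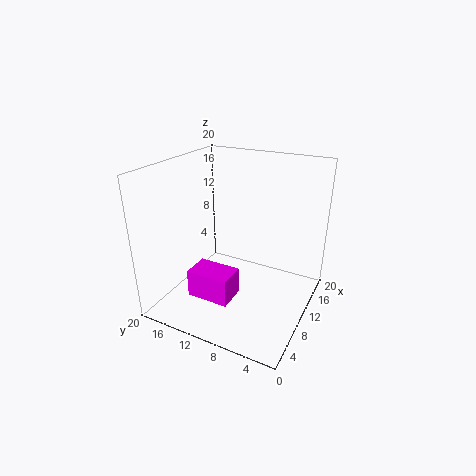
a = 3.5; b = 8.5; c = 3.25; p = 3.75; q = 5.75; col = 'magenta'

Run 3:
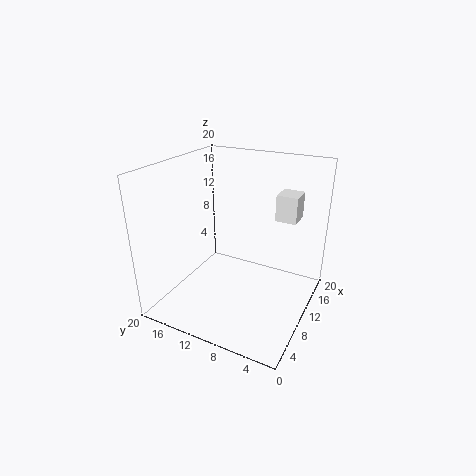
a = 13.5; b = 3; c = 12; p = 3.25; q = 3; col = 'white'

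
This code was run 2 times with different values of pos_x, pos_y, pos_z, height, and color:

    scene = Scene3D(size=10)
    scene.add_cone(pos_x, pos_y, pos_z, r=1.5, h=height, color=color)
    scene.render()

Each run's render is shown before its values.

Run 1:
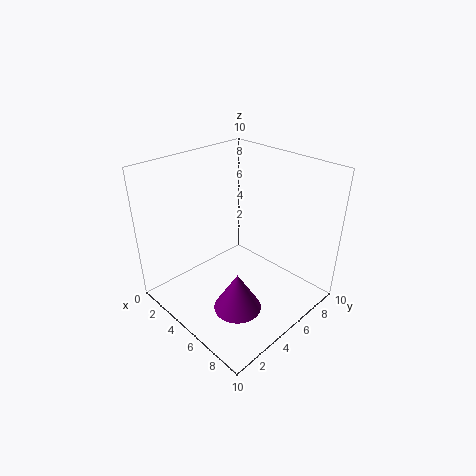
pos_x = 7.5, pos_y = 2.5, pos_z = 2, height = 2.5, color = 'purple'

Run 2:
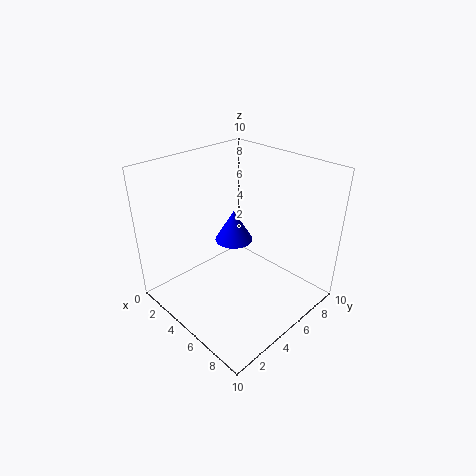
pos_x = 2.5, pos_y = 7, pos_z = 3, height = 2.5, color = 'blue'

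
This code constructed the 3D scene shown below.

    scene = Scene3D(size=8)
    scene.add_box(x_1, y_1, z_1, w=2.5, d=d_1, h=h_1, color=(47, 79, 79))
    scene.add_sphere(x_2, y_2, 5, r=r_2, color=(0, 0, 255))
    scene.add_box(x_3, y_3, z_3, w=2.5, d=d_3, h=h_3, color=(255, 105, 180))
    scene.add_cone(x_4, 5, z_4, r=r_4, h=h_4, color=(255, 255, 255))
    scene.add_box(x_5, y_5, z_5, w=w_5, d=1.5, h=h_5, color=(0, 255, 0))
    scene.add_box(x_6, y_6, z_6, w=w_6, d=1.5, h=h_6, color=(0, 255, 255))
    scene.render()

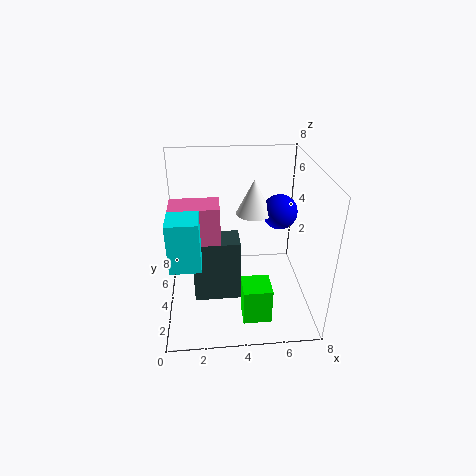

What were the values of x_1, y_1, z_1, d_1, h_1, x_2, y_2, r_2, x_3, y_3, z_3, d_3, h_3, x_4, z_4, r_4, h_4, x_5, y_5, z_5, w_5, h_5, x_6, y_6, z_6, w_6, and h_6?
x_1 = 1.5; y_1 = 2.5; z_1 = 1; d_1 = 1.5; h_1 = 3.5; x_2 = 6.5; y_2 = 5; r_2 = 1; x_3 = 0.5; y_3 = 2.5; z_3 = 4; d_3 = 1.5; h_3 = 2.5; x_4 = 5; z_4 = 5; r_4 = 1; h_4 = 2; x_5 = 4; y_5 = 1; z_5 = 0.5; w_5 = 1.5; h_5 = 2; x_6 = 0.5; y_6 = 1; z_6 = 4; w_6 = 1.5; h_6 = 2.5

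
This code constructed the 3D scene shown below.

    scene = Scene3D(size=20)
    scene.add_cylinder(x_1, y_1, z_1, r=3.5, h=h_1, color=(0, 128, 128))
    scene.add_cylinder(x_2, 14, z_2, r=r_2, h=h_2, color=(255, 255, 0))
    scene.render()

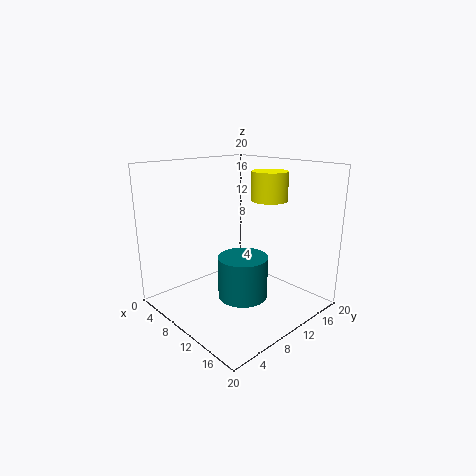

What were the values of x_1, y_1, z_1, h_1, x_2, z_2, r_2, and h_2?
x_1 = 11, y_1 = 10, z_1 = 1.5, h_1 = 6, x_2 = 12, z_2 = 15, r_2 = 2.5, h_2 = 4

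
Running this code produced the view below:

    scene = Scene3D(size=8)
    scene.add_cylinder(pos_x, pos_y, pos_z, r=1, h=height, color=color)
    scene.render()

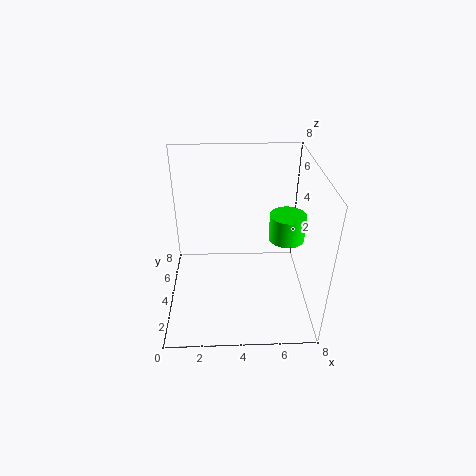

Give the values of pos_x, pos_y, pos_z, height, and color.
pos_x = 6.75
pos_y = 4.25
pos_z = 3.75
height = 1.5
color = 'lime'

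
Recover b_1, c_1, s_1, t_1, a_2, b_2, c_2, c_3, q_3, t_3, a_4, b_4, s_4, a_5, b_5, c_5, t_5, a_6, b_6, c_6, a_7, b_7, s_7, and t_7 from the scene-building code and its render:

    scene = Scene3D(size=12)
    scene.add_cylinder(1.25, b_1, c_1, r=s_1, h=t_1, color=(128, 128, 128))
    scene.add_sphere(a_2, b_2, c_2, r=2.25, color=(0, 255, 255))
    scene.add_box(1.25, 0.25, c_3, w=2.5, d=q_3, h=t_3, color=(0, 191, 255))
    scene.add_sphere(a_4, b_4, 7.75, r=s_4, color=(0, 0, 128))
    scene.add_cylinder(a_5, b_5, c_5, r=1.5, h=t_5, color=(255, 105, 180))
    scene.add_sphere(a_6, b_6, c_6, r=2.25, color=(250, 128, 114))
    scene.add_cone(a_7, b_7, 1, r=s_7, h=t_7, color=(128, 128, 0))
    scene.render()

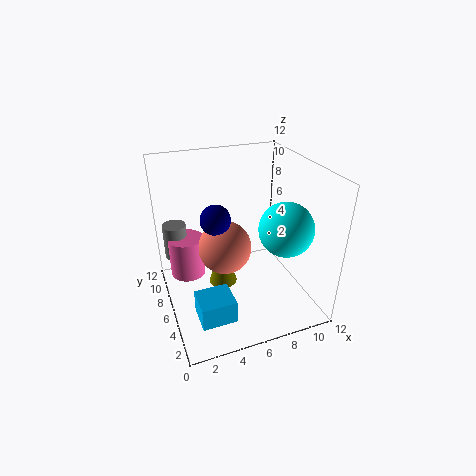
b_1 = 8.75, c_1 = 3.75, s_1 = 1, t_1 = 3, a_2 = 9.5, b_2 = 4.25, c_2 = 7, c_3 = 2.75, q_3 = 2.25, t_3 = 1.75, a_4 = 4.25, b_4 = 6.5, s_4 = 1.25, a_5 = 2, b_5 = 8, c_5 = 2.25, t_5 = 3.5, a_6 = 5, b_6 = 6.5, c_6 = 5, a_7 = 5, b_7 = 7.25, s_7 = 1.25, t_7 = 4.5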